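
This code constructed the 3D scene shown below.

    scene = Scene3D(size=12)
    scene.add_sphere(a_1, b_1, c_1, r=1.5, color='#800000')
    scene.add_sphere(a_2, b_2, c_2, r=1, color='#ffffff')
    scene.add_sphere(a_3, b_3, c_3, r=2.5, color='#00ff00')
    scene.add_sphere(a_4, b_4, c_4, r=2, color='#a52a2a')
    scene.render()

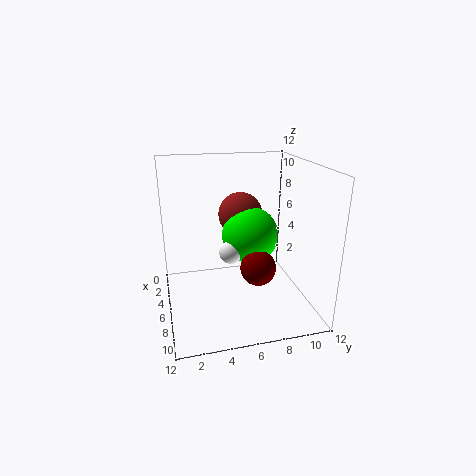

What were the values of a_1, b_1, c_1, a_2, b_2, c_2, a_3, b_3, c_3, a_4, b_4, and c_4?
a_1 = 7
b_1 = 7.5
c_1 = 3.5
a_2 = 5.5
b_2 = 5.5
c_2 = 4.5
a_3 = 4.5
b_3 = 7.5
c_3 = 5.5
a_4 = 3
b_4 = 7
c_4 = 7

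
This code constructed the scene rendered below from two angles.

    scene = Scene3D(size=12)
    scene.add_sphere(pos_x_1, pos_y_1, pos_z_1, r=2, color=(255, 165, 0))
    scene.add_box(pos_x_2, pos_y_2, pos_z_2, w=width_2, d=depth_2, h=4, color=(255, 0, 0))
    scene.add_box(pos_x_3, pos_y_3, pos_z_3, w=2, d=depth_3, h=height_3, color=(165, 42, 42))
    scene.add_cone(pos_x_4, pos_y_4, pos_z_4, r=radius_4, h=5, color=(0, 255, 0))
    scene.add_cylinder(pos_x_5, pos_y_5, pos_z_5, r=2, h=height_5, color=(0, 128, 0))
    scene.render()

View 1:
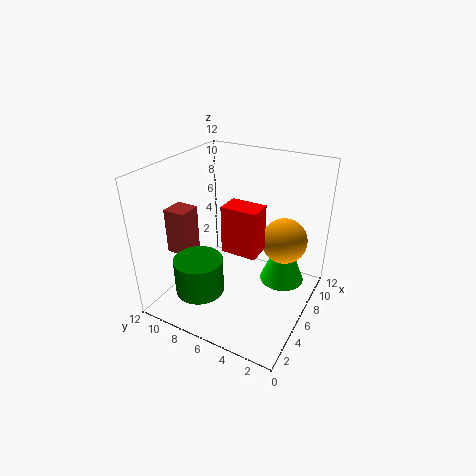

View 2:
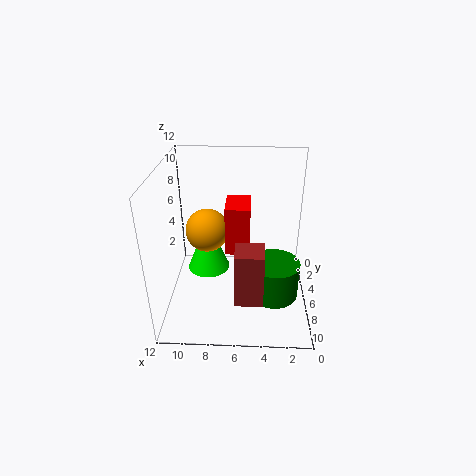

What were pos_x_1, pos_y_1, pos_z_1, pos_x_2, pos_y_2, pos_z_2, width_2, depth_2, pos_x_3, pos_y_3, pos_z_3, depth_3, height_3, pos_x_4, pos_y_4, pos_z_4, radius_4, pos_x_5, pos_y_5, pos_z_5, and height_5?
pos_x_1 = 9
pos_y_1 = 3
pos_z_1 = 5
pos_x_2 = 5
pos_y_2 = 4
pos_z_2 = 5
width_2 = 2
depth_2 = 3
pos_x_3 = 4
pos_y_3 = 10
pos_z_3 = 4
depth_3 = 2
height_3 = 4
pos_x_4 = 9
pos_y_4 = 3
pos_z_4 = 1
radius_4 = 2
pos_x_5 = 3
pos_y_5 = 8
pos_z_5 = 2
height_5 = 3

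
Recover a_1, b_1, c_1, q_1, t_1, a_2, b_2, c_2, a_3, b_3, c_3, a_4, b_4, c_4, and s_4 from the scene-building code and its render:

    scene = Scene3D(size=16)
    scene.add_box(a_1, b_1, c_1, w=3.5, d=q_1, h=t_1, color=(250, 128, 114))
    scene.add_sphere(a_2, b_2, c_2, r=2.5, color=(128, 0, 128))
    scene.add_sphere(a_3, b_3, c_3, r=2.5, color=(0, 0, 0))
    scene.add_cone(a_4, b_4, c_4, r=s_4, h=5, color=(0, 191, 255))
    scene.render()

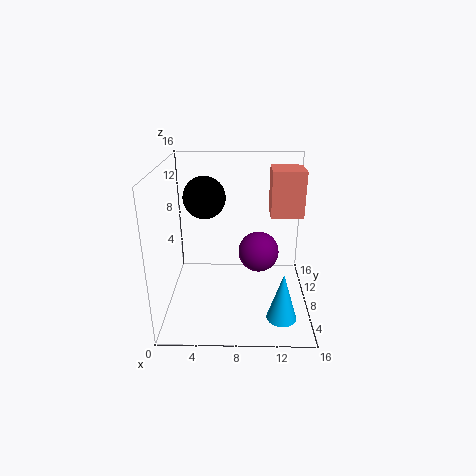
a_1 = 11.5
b_1 = 7.5
c_1 = 10.5
q_1 = 3.5
t_1 = 5
a_2 = 10.5
b_2 = 11.5
c_2 = 4.5
a_3 = 4
b_3 = 11.5
c_3 = 11.5
a_4 = 12.5
b_4 = 2
c_4 = 2
s_4 = 1.5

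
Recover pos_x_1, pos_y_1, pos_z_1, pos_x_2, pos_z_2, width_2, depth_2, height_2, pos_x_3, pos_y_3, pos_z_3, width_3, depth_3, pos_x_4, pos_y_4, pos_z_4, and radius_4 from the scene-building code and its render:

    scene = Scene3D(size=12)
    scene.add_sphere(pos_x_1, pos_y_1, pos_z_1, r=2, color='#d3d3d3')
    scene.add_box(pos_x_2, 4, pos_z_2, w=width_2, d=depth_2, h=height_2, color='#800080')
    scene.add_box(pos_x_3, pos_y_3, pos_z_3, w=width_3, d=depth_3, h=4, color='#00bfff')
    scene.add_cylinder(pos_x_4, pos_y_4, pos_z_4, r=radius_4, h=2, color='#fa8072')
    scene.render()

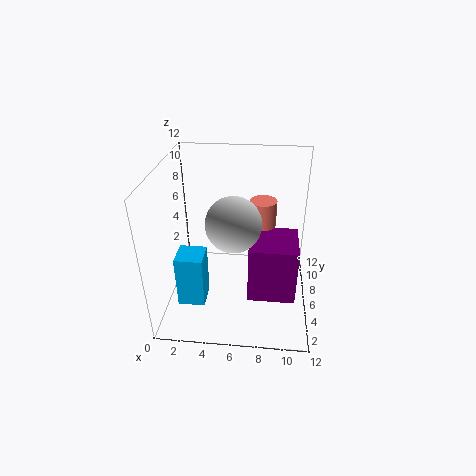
pos_x_1 = 6; pos_y_1 = 3; pos_z_1 = 9; pos_x_2 = 7; pos_z_2 = 1; width_2 = 4; depth_2 = 4; height_2 = 5; pos_x_3 = 2; pos_y_3 = 1; pos_z_3 = 3; width_3 = 2; depth_3 = 2; pos_x_4 = 8; pos_y_4 = 5; pos_z_4 = 8; radius_4 = 1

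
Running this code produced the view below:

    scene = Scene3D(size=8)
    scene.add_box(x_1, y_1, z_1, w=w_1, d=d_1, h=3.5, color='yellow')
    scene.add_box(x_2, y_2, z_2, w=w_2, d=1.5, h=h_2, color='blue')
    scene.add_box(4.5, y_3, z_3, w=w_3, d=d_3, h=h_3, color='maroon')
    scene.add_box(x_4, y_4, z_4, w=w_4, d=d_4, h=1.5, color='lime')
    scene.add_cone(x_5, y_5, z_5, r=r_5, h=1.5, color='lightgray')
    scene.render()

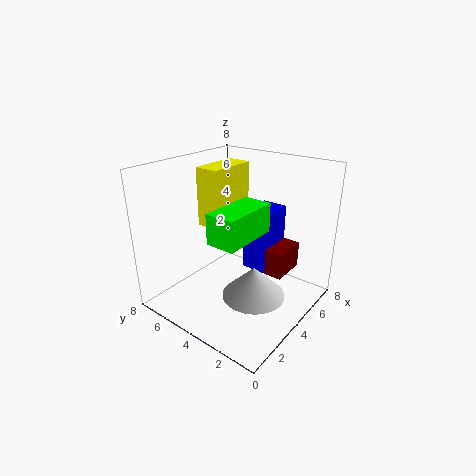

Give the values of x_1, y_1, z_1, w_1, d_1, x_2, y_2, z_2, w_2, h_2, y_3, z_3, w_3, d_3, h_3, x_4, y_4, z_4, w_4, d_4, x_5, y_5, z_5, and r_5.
x_1 = 4
y_1 = 5.5
z_1 = 4
w_1 = 3
d_1 = 1.5
x_2 = 4.5
y_2 = 2.5
z_2 = 2
w_2 = 2
h_2 = 3.5
y_3 = 1.5
z_3 = 2
w_3 = 2
d_3 = 1
h_3 = 1.5
x_4 = 1
y_4 = 2
z_4 = 5
w_4 = 3
d_4 = 1.5
x_5 = 2
y_5 = 1.5
z_5 = 2.5
r_5 = 1.5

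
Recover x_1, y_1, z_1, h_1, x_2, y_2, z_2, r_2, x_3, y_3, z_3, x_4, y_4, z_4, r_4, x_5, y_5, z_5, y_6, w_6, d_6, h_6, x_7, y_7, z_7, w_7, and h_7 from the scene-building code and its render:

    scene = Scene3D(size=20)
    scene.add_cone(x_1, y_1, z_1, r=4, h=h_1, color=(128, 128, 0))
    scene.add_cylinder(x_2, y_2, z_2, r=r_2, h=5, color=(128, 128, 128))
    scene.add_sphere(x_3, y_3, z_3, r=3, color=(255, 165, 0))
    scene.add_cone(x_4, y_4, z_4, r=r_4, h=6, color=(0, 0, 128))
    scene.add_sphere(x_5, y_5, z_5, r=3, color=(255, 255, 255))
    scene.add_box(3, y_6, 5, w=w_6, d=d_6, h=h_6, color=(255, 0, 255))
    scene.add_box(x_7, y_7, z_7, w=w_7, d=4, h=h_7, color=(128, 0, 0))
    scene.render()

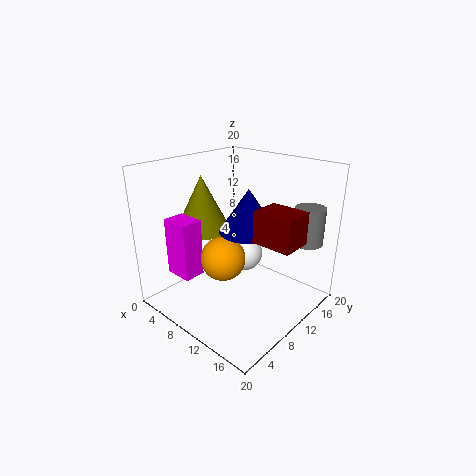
x_1 = 4
y_1 = 9
z_1 = 10
h_1 = 8
x_2 = 18
y_2 = 15
z_2 = 10
r_2 = 2
x_3 = 10
y_3 = 7
z_3 = 8
x_4 = 11
y_4 = 11
z_4 = 11
r_4 = 4
x_5 = 6
y_5 = 16
z_5 = 4
y_6 = 3
w_6 = 4
d_6 = 3
h_6 = 8
x_7 = 15
y_7 = 7
z_7 = 12
w_7 = 5
h_7 = 4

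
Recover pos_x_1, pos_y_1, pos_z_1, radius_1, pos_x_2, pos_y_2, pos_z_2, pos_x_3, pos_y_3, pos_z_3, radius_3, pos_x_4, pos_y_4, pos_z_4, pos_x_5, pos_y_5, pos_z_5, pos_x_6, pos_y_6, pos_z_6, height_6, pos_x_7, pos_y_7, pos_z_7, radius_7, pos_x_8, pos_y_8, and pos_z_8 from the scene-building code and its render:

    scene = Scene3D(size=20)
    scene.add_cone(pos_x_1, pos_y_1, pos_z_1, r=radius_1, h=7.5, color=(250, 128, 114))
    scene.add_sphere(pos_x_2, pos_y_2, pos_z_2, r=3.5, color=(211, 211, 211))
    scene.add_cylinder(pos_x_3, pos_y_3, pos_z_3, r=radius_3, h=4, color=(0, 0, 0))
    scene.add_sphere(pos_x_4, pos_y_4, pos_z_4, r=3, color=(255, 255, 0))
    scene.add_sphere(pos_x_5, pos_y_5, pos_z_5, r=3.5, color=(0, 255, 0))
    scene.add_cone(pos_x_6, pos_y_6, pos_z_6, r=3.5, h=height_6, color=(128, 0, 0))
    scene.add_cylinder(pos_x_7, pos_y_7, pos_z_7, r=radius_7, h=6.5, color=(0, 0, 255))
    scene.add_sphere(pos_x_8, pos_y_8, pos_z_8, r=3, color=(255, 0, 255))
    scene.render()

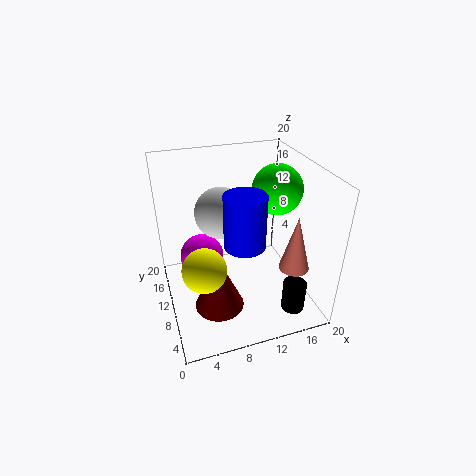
pos_x_1 = 16
pos_y_1 = 4.5
pos_z_1 = 7.5
radius_1 = 2
pos_x_2 = 8
pos_y_2 = 11.5
pos_z_2 = 13.5
pos_x_3 = 15
pos_y_3 = 2
pos_z_3 = 3
radius_3 = 1.5
pos_x_4 = 4.5
pos_y_4 = 7.5
pos_z_4 = 7.5
pos_x_5 = 16
pos_y_5 = 11
pos_z_5 = 16
pos_x_6 = 6.5
pos_y_6 = 8
pos_z_6 = 0.5
height_6 = 8
pos_x_7 = 9
pos_y_7 = 4.5
pos_z_7 = 12.5
radius_7 = 2.5
pos_x_8 = 5
pos_y_8 = 11
pos_z_8 = 7.5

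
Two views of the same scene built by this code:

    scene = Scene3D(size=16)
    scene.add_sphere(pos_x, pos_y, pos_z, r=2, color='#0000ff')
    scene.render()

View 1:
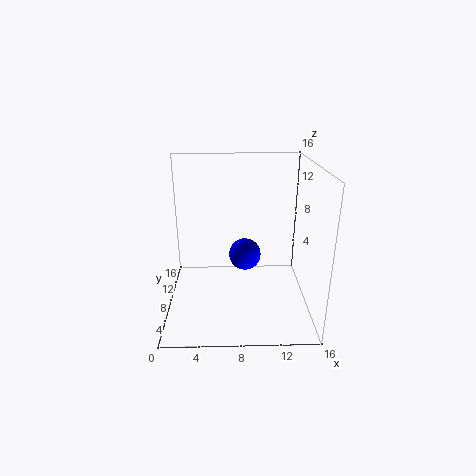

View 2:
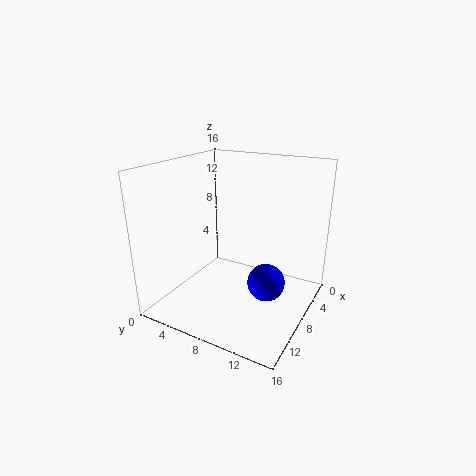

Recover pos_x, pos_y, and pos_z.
pos_x = 9, pos_y = 12, pos_z = 4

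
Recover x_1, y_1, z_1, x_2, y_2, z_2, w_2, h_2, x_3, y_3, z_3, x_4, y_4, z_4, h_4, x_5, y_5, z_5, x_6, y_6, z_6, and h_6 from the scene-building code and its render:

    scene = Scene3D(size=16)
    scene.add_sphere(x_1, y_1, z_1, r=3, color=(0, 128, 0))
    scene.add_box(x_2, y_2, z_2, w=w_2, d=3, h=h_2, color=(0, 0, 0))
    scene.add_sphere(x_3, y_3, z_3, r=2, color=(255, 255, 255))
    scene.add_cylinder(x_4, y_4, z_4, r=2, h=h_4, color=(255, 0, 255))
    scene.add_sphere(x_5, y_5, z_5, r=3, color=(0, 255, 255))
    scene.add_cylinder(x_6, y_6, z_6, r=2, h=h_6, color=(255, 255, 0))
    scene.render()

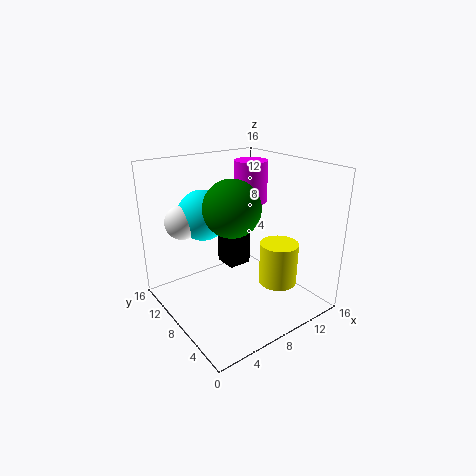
x_1 = 6.5; y_1 = 7; z_1 = 12; x_2 = 9.5; y_2 = 11.5; z_2 = 2; w_2 = 3; h_2 = 6.5; x_3 = 4; y_3 = 13.5; z_3 = 9; x_4 = 12.5; y_4 = 11.5; z_4 = 10.5; h_4 = 5; x_5 = 6.5; y_5 = 13; z_5 = 9.5; x_6 = 10; y_6 = 3.5; z_6 = 4; h_6 = 4.5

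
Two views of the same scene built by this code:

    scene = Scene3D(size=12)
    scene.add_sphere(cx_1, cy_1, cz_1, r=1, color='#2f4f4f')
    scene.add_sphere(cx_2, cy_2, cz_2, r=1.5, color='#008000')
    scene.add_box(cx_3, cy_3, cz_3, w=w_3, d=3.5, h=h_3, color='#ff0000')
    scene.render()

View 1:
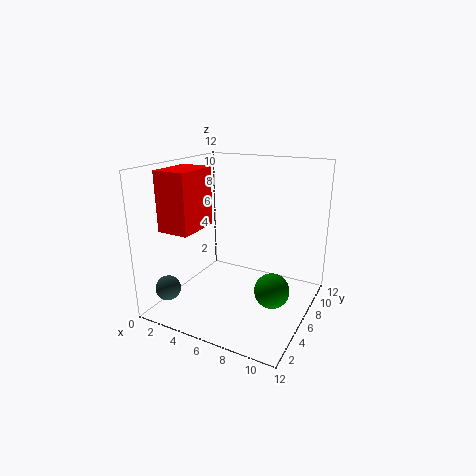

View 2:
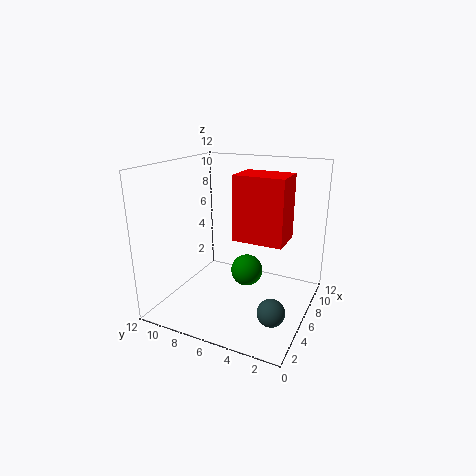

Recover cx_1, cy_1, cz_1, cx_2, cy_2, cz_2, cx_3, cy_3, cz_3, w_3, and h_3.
cx_1 = 2, cy_1 = 1.5, cz_1 = 2.5, cx_2 = 9, cy_2 = 6.5, cz_2 = 1.5, cx_3 = 2, cy_3 = 1, cz_3 = 7.5, w_3 = 2.5, h_3 = 4.5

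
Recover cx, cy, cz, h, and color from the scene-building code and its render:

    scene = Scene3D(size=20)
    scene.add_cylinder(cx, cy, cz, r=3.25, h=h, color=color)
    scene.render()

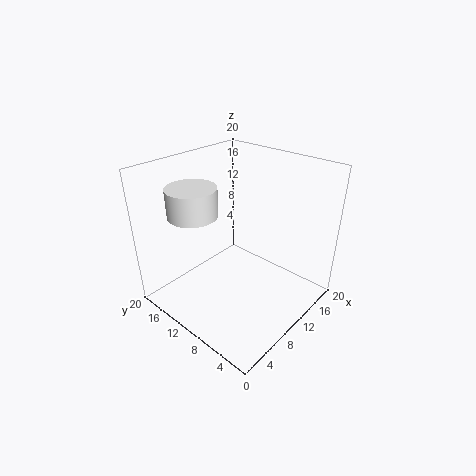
cx = 5; cy = 13.25; cz = 14.25; h = 3.75; color = 'white'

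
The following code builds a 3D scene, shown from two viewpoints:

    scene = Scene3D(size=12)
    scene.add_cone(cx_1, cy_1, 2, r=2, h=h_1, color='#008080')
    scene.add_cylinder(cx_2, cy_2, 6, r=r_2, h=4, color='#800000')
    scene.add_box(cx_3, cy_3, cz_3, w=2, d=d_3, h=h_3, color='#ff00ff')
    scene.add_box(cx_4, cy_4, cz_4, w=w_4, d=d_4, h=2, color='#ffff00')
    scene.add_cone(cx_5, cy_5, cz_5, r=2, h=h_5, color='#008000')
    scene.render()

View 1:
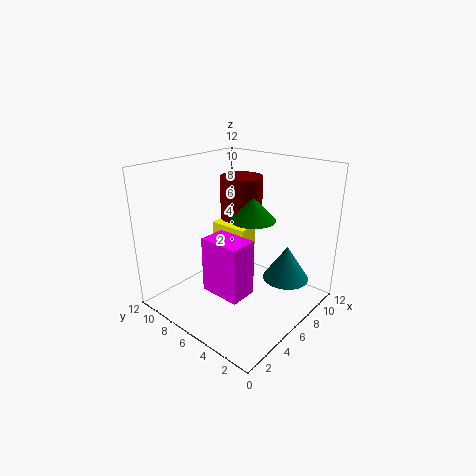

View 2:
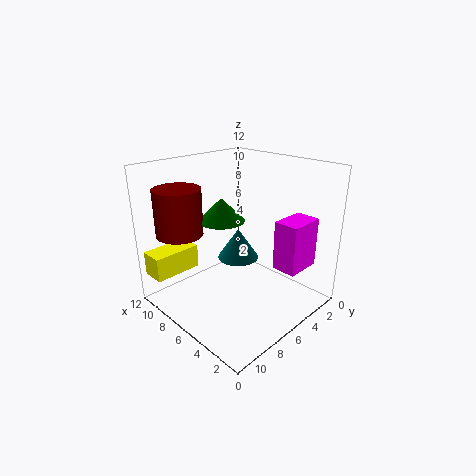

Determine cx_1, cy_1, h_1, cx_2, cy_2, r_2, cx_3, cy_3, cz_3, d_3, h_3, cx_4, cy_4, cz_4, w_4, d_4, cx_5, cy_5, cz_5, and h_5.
cx_1 = 9, cy_1 = 3, h_1 = 3, cx_2 = 10, cy_2 = 9, r_2 = 2, cx_3 = 1, cy_3 = 2, cz_3 = 4, d_3 = 3, h_3 = 4, cx_4 = 9, cy_4 = 8, cz_4 = 3, w_4 = 2, d_4 = 4, cx_5 = 8, cy_5 = 6, cz_5 = 7, h_5 = 2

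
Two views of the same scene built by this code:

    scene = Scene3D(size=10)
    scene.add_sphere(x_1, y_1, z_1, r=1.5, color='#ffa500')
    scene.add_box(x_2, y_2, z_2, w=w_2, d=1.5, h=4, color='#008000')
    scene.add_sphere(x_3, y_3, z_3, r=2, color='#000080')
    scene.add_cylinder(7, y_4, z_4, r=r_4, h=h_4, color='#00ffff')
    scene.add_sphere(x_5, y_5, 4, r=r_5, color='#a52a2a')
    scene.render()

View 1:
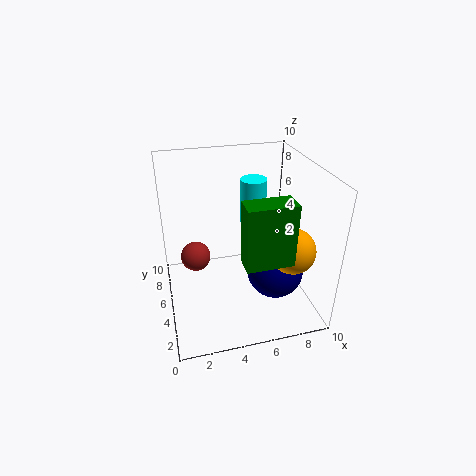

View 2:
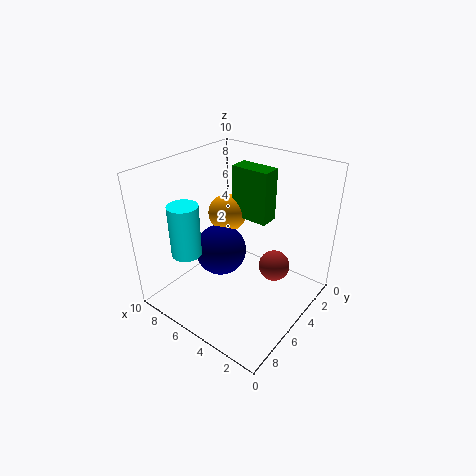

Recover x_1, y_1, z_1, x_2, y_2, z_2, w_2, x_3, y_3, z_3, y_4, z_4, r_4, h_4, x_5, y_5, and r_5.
x_1 = 8; y_1 = 2.5; z_1 = 5; x_2 = 4.5; y_2 = 1; z_2 = 5; w_2 = 3; x_3 = 7.5; y_3 = 4; z_3 = 2.5; y_4 = 8; z_4 = 4.5; r_4 = 1; h_4 = 3.5; x_5 = 2; y_5 = 5; r_5 = 1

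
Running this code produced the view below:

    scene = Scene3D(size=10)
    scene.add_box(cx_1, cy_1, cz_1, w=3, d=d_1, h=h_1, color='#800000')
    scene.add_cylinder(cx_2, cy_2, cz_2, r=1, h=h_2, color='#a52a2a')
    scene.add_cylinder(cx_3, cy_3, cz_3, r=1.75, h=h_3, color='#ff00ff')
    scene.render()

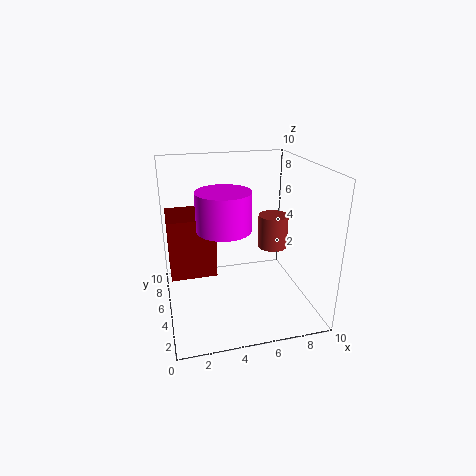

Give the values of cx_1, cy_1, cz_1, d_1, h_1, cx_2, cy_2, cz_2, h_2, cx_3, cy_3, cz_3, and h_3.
cx_1 = 0.25
cy_1 = 3.75
cz_1 = 3
d_1 = 3
h_1 = 4
cx_2 = 7.25
cy_2 = 4.25
cz_2 = 4.5
h_2 = 2.25
cx_3 = 3.75
cy_3 = 3.75
cz_3 = 6.25
h_3 = 2.5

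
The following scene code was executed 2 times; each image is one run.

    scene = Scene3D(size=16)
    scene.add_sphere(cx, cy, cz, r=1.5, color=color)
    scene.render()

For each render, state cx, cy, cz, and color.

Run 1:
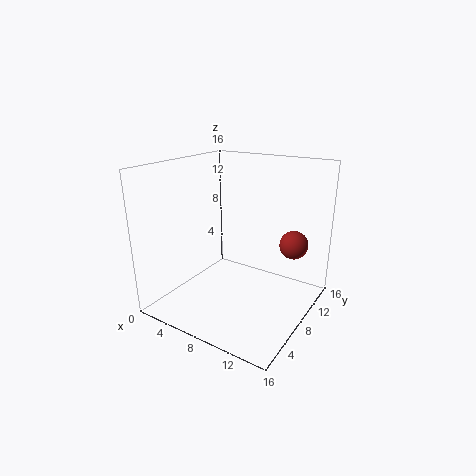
cx = 14
cy = 9.5
cz = 8
color = 'brown'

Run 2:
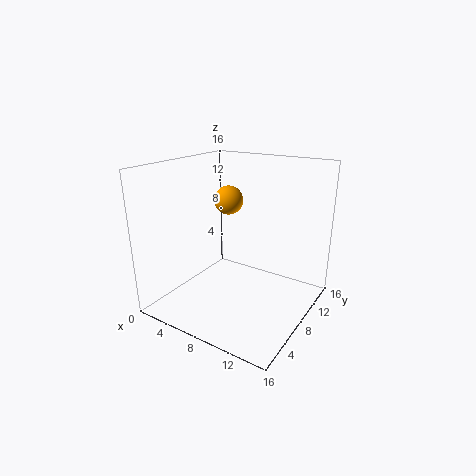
cx = 7.5
cy = 7
cz = 12.5
color = 'orange'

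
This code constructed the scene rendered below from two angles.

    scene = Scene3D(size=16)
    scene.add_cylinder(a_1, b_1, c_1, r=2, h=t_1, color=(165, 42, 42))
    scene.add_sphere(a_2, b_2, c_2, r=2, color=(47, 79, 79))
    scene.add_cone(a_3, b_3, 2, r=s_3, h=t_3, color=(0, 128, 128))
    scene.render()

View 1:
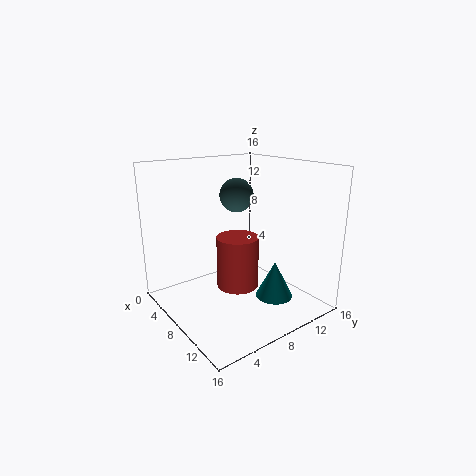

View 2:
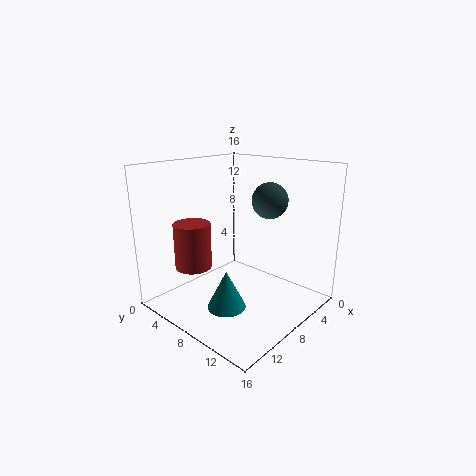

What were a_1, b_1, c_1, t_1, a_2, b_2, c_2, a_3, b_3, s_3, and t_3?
a_1 = 12
b_1 = 5
c_1 = 5
t_1 = 5
a_2 = 5
b_2 = 10
c_2 = 12
a_3 = 12
b_3 = 10
s_3 = 2
t_3 = 4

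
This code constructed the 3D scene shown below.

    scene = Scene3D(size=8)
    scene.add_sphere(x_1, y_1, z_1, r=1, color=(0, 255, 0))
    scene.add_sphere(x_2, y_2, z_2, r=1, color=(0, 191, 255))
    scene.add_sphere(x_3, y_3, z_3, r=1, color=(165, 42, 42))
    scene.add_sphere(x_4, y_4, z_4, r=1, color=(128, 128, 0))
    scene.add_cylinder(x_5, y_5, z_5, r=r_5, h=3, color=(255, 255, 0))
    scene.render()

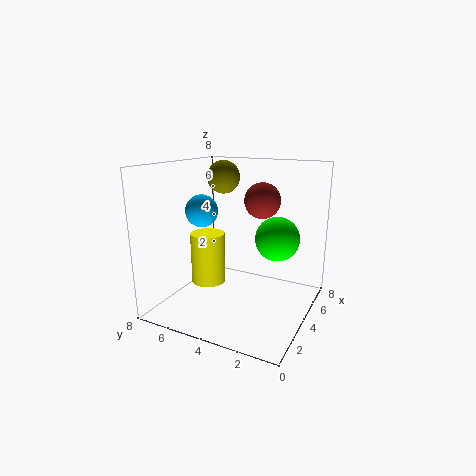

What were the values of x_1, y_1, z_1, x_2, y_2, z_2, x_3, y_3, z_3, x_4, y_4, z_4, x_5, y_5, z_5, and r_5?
x_1 = 2
y_1 = 1
z_1 = 5
x_2 = 5
y_2 = 7
z_2 = 5
x_3 = 5
y_3 = 3
z_3 = 6
x_4 = 6
y_4 = 6
z_4 = 7
x_5 = 4
y_5 = 6
z_5 = 1
r_5 = 1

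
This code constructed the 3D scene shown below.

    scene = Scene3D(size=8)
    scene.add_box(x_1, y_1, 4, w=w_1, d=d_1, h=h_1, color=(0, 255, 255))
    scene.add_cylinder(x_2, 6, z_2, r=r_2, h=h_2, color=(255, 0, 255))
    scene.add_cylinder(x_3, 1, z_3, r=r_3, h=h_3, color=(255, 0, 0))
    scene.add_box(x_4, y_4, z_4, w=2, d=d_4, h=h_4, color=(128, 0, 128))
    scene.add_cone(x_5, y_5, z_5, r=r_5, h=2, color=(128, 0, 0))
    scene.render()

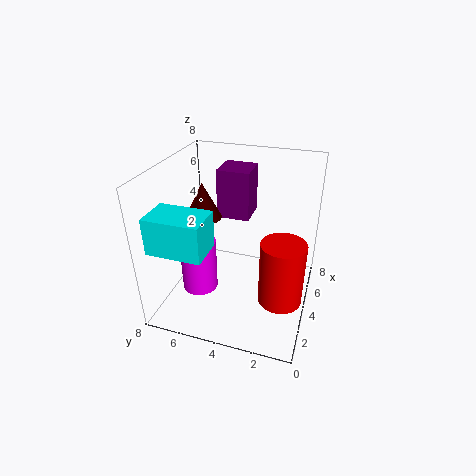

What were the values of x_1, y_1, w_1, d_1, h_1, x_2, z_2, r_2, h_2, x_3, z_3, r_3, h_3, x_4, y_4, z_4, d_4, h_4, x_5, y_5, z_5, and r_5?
x_1 = 1
y_1 = 5
w_1 = 2
d_1 = 3
h_1 = 2
x_2 = 3
z_2 = 1
r_2 = 1
h_2 = 3
x_3 = 1
z_3 = 3
r_3 = 1
h_3 = 3
x_4 = 6
y_4 = 4
z_4 = 4
d_4 = 2
h_4 = 3
x_5 = 4
y_5 = 6
z_5 = 5
r_5 = 1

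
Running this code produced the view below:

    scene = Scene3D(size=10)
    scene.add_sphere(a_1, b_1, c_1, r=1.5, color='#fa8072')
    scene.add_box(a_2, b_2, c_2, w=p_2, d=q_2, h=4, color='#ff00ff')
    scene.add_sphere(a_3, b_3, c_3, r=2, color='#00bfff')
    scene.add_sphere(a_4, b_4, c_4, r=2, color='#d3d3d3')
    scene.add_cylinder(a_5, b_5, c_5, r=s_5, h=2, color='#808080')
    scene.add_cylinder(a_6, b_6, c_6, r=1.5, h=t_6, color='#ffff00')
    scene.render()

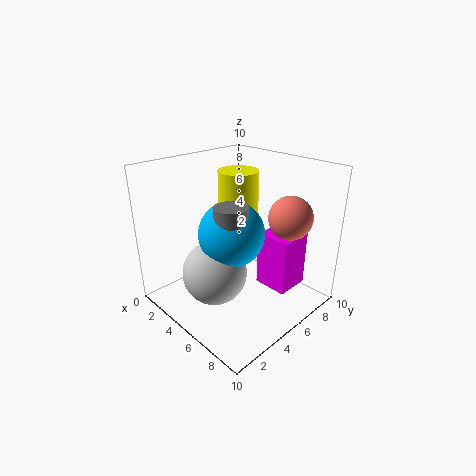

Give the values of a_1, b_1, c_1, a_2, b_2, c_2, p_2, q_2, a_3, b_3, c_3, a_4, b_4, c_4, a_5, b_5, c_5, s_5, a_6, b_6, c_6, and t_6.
a_1 = 7.5, b_1 = 7.5, c_1 = 6.5, a_2 = 5.5, b_2 = 6.5, c_2 = 1, p_2 = 2.5, q_2 = 2.5, a_3 = 6.5, b_3 = 3, c_3 = 6.5, a_4 = 6, b_4 = 2, c_4 = 4, a_5 = 7, b_5 = 2.5, c_5 = 6.5, s_5 = 1, a_6 = 3, b_6 = 7, c_6 = 5, t_6 = 4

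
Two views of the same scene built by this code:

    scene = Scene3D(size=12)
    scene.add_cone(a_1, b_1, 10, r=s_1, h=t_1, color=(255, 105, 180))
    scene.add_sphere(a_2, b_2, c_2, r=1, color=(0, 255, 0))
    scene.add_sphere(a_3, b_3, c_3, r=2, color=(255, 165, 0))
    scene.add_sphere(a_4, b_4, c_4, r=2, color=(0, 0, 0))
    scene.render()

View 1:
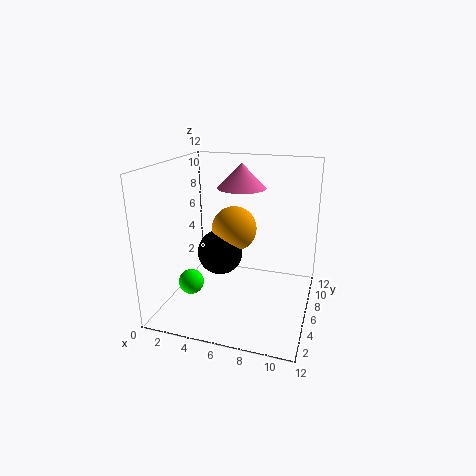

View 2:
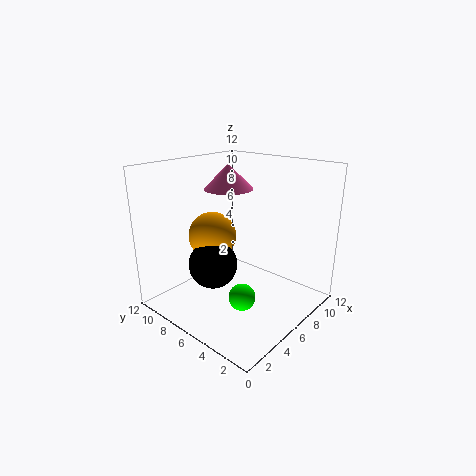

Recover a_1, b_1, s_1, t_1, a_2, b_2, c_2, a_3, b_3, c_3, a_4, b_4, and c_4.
a_1 = 6; b_1 = 7; s_1 = 2; t_1 = 2; a_2 = 3; b_2 = 3; c_2 = 3; a_3 = 5; b_3 = 8; c_3 = 6; a_4 = 4; b_4 = 7; c_4 = 4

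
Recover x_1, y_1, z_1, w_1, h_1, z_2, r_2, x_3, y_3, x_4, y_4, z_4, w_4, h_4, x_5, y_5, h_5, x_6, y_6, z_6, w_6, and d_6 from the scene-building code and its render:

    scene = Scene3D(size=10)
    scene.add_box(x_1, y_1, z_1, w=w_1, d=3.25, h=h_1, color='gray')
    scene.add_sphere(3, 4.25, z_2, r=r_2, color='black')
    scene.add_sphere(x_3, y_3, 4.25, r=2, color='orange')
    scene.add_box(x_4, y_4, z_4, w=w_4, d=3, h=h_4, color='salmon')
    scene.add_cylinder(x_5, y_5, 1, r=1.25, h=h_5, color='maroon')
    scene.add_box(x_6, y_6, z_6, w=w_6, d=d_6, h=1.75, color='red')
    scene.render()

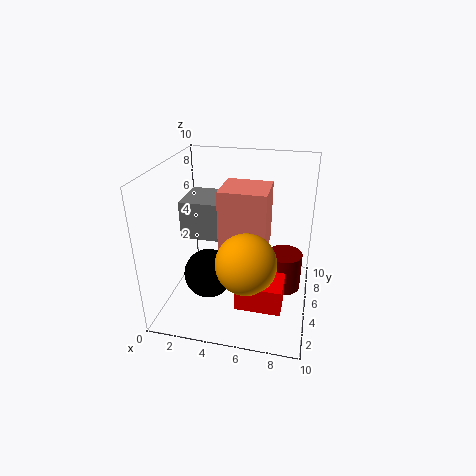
x_1 = 0.75
y_1 = 5
z_1 = 4.5
w_1 = 2.75
h_1 = 2.75
z_2 = 2.25
r_2 = 1.75
x_3 = 6
y_3 = 3
x_4 = 3.75
y_4 = 4.25
z_4 = 4.25
w_4 = 3.25
h_4 = 4.25
x_5 = 8.25
y_5 = 5.75
h_5 = 2.75
x_6 = 5.5
y_6 = 1.75
z_6 = 1.5
w_6 = 3
d_6 = 2.25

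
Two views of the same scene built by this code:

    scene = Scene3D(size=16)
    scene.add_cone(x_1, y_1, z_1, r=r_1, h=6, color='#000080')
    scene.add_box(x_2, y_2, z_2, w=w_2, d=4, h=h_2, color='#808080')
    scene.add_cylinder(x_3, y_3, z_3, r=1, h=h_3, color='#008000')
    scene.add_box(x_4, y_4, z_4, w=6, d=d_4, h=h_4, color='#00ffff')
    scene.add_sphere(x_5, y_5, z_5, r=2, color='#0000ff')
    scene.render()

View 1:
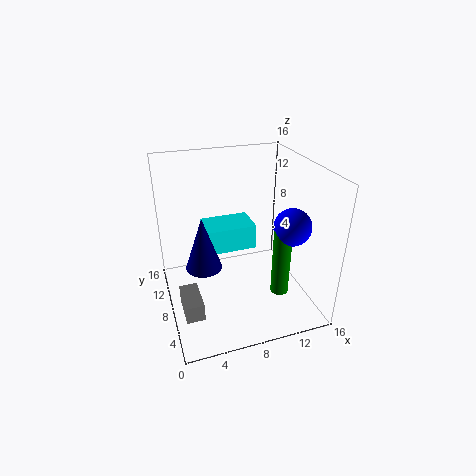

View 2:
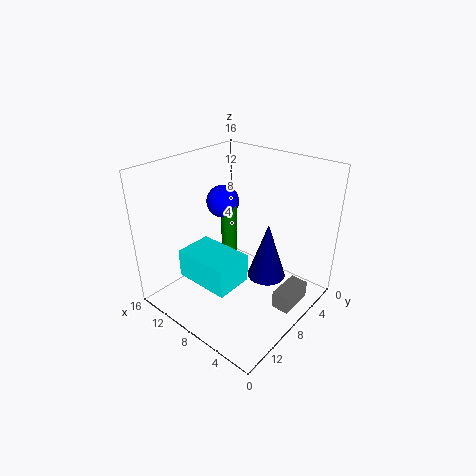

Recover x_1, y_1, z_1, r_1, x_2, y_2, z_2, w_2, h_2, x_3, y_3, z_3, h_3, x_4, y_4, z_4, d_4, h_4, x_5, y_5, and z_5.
x_1 = 4
y_1 = 8
z_1 = 5
r_1 = 2
x_2 = 1
y_2 = 4
z_2 = 1
w_2 = 2
h_2 = 2
x_3 = 12
y_3 = 5
z_3 = 2
h_3 = 8
x_4 = 5
y_4 = 10
z_4 = 5
d_4 = 4
h_4 = 3
x_5 = 13
y_5 = 5
z_5 = 10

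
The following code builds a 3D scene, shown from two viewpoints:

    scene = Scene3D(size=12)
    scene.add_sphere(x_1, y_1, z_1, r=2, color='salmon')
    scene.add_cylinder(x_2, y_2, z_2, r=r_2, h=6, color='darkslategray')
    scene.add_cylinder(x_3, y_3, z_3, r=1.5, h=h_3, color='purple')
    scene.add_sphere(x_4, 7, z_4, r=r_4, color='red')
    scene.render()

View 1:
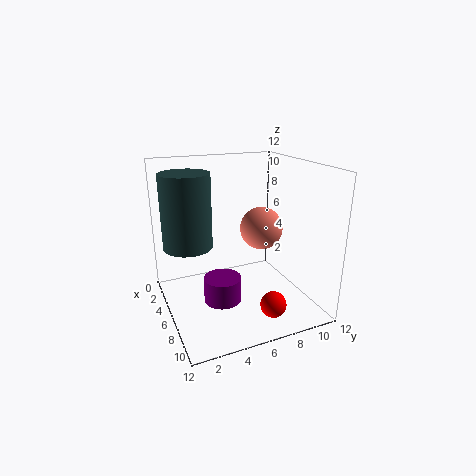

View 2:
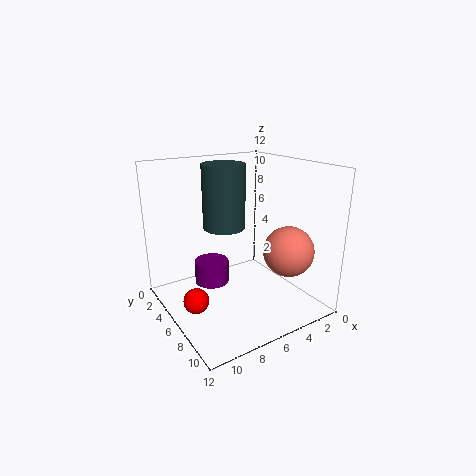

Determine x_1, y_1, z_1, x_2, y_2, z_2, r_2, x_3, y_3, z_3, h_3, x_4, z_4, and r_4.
x_1 = 3.5; y_1 = 9.5; z_1 = 5.5; x_2 = 5; y_2 = 2; z_2 = 5.5; r_2 = 2; x_3 = 7.5; y_3 = 4; z_3 = 1.5; h_3 = 2; x_4 = 10.5; z_4 = 2; r_4 = 1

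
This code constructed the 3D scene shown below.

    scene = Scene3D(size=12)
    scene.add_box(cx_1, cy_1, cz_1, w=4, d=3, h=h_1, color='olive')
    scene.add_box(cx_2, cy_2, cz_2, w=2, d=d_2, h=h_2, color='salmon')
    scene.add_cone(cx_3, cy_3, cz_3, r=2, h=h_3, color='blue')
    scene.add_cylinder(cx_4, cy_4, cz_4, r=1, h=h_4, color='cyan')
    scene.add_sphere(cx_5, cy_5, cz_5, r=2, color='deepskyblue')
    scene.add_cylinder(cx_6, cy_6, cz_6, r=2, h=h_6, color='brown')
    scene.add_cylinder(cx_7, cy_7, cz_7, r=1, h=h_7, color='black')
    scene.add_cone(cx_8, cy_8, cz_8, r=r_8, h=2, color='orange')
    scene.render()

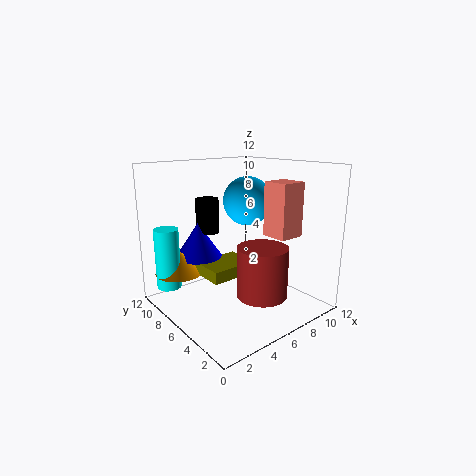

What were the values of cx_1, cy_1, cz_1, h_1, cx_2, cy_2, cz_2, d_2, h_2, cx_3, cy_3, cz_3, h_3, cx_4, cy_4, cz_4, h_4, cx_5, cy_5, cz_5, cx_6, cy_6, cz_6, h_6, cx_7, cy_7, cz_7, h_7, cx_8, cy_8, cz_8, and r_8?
cx_1 = 3
cy_1 = 5
cz_1 = 3
h_1 = 1
cx_2 = 6
cy_2 = 1
cz_2 = 7
d_2 = 2
h_2 = 4
cx_3 = 4
cy_3 = 9
cz_3 = 4
h_3 = 3
cx_4 = 1
cy_4 = 9
cz_4 = 2
h_4 = 5
cx_5 = 7
cy_5 = 6
cz_5 = 9
cx_6 = 6
cy_6 = 3
cz_6 = 2
h_6 = 4
cx_7 = 5
cy_7 = 9
cz_7 = 6
h_7 = 3
cx_8 = 2
cy_8 = 9
cz_8 = 3
r_8 = 2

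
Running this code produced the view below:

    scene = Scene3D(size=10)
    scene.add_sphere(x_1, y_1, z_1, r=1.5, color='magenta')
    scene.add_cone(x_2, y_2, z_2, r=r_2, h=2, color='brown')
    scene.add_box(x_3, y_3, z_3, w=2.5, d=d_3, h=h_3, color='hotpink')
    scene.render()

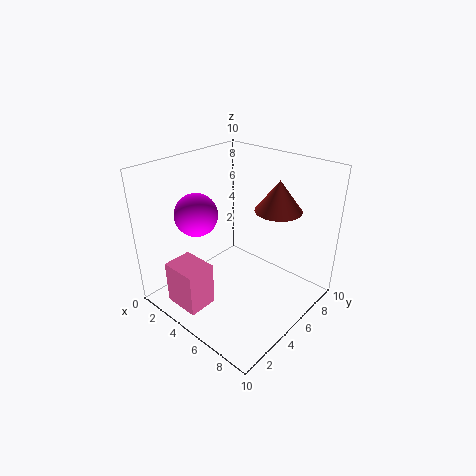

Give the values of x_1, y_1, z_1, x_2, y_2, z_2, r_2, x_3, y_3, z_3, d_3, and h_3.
x_1 = 2.5, y_1 = 3.5, z_1 = 6.5, x_2 = 7.5, y_2 = 6, z_2 = 7.5, r_2 = 1.5, x_3 = 2.5, y_3 = 0.5, z_3 = 1, d_3 = 2, h_3 = 3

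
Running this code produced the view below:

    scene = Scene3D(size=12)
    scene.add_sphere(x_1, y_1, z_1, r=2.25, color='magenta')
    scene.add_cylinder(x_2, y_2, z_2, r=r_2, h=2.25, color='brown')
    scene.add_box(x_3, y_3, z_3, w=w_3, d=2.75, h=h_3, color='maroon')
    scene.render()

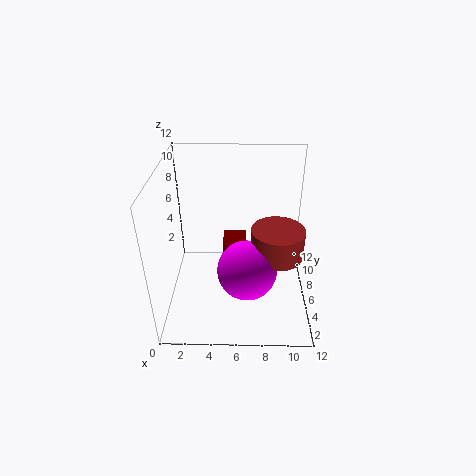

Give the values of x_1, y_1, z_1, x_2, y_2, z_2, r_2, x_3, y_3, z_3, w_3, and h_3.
x_1 = 6.75
y_1 = 2.75
z_1 = 5.25
x_2 = 9
y_2 = 3.75
z_2 = 6
r_2 = 2
x_3 = 4.5
y_3 = 8.5
z_3 = 1.75
w_3 = 2.25
h_3 = 1.75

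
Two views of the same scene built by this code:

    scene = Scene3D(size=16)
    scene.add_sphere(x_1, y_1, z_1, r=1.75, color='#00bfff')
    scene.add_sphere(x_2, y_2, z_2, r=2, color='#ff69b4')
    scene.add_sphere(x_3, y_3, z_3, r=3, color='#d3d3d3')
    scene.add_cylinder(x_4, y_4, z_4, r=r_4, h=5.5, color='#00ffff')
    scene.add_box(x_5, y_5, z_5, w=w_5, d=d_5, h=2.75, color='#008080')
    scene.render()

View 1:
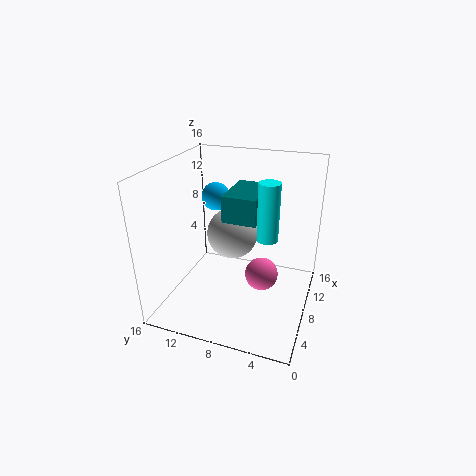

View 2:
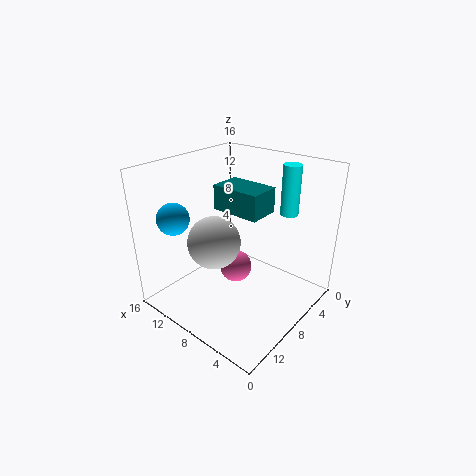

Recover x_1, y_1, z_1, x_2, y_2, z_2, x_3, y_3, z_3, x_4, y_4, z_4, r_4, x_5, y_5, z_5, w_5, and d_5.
x_1 = 13; y_1 = 12.75; z_1 = 10.5; x_2 = 10.25; y_2 = 5.75; z_2 = 2.25; x_3 = 10.25; y_3 = 9.5; z_3 = 7.25; x_4 = 4.25; y_4 = 3.75; z_4 = 10.5; r_4 = 1; x_5 = 5.25; y_5 = 5.25; z_5 = 11; w_5 = 5.5; d_5 = 3.5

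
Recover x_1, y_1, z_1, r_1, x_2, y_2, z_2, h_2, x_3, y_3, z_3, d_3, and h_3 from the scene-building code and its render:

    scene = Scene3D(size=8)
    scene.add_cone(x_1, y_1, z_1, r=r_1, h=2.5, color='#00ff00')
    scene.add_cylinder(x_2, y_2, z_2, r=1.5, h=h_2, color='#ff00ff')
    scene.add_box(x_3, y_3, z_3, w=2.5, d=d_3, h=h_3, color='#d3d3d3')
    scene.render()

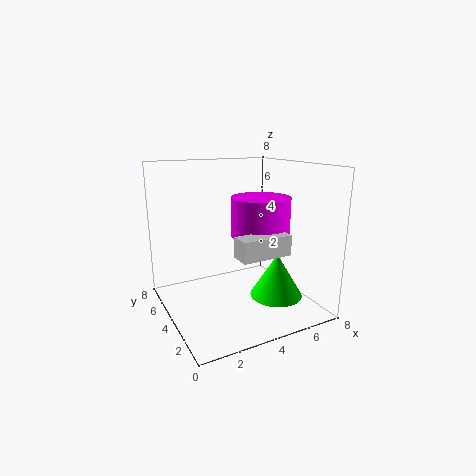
x_1 = 6
y_1 = 3
z_1 = 0.5
r_1 = 1.5
x_2 = 4.5
y_2 = 2.5
z_2 = 4.5
h_2 = 2
x_3 = 2.5
y_3 = 0.5
z_3 = 4
d_3 = 1
h_3 = 1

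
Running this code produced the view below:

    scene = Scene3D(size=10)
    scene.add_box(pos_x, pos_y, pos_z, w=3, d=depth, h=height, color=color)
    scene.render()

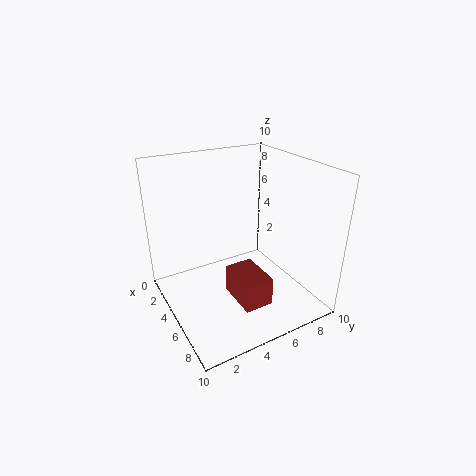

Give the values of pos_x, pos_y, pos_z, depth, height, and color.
pos_x = 5
pos_y = 4
pos_z = 1
depth = 2
height = 2
color = 'brown'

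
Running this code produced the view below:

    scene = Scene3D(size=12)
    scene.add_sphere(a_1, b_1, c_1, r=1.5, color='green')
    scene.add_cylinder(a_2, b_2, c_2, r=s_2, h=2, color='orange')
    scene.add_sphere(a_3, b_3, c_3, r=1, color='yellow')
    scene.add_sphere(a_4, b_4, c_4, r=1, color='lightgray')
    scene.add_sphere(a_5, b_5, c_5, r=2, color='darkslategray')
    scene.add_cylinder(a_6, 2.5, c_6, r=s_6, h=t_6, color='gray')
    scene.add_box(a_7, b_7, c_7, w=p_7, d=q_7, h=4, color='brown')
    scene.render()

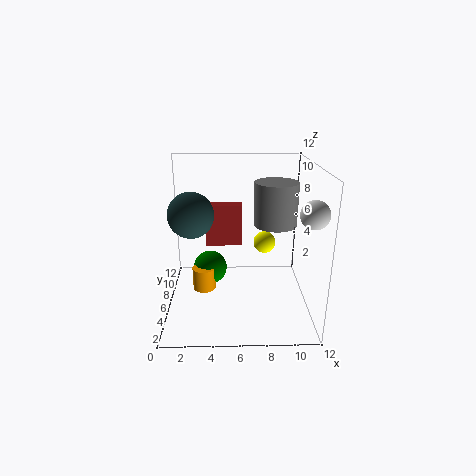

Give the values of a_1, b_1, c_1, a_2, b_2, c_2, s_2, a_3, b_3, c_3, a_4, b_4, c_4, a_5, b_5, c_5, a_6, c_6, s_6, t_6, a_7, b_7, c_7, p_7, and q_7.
a_1 = 3.5; b_1 = 7.5; c_1 = 2.5; a_2 = 3; b_2 = 6.5; c_2 = 1; s_2 = 1; a_3 = 8.5; b_3 = 8.5; c_3 = 4.5; a_4 = 11; b_4 = 1.5; c_4 = 9.5; a_5 = 2; b_5 = 7.5; c_5 = 7.5; a_6 = 8.5; c_6 = 8.5; s_6 = 1.5; t_6 = 3; a_7 = 3; b_7 = 10; c_7 = 3.5; p_7 = 3.5; q_7 = 1.5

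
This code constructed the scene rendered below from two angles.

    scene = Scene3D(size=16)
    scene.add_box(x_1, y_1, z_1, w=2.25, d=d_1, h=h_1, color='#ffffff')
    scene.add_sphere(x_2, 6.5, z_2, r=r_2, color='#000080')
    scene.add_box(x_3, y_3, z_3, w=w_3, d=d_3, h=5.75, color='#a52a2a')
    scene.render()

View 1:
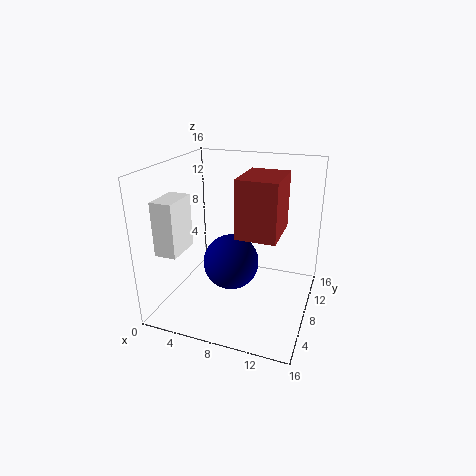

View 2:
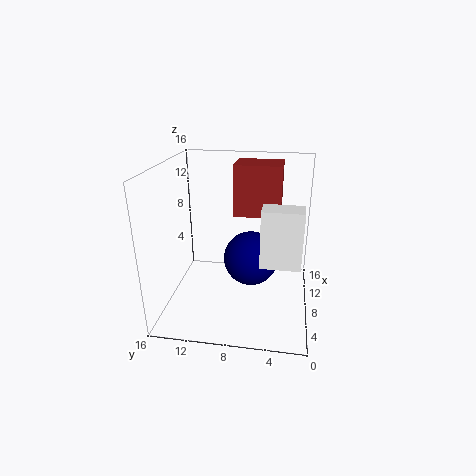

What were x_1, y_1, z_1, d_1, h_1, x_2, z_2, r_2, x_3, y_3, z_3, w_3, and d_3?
x_1 = 1.75
y_1 = 1.25
z_1 = 8
d_1 = 3.75
h_1 = 5.5
x_2 = 7.75
z_2 = 5.75
r_2 = 3
x_3 = 9.25
y_3 = 3.5
z_3 = 10
w_3 = 4
d_3 = 5.25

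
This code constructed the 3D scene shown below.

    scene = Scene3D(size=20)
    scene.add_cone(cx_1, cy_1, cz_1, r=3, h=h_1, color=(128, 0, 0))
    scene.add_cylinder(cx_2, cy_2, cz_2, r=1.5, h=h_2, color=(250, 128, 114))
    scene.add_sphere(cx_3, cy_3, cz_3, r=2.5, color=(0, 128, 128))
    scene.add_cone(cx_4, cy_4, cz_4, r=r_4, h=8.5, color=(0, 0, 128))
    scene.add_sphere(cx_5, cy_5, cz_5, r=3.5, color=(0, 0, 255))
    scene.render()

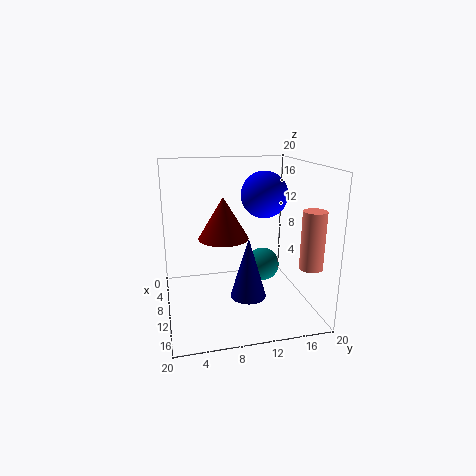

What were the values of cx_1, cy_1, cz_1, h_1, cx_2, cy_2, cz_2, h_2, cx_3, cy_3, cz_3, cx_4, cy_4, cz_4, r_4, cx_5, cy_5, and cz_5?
cx_1 = 15, cy_1 = 7, cz_1 = 12, h_1 = 5, cx_2 = 16.5, cy_2 = 18, cz_2 = 7.5, h_2 = 7.5, cx_3 = 7.5, cy_3 = 14.5, cz_3 = 4.5, cx_4 = 12, cy_4 = 11, cz_4 = 2, r_4 = 2.5, cx_5 = 6, cy_5 = 15, cz_5 = 15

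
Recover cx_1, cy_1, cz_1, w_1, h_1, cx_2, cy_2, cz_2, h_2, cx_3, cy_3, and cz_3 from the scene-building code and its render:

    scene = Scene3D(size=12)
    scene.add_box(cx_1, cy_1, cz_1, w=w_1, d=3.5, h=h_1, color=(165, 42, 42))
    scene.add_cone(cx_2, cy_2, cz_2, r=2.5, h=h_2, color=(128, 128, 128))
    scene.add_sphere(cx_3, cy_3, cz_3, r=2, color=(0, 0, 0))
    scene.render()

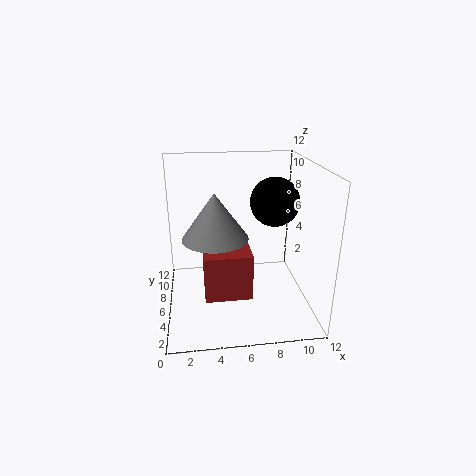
cx_1 = 3
cy_1 = 1.5
cz_1 = 3
w_1 = 3.5
h_1 = 3.5
cx_2 = 4
cy_2 = 4
cz_2 = 7
h_2 = 3.5
cx_3 = 9
cy_3 = 6
cz_3 = 9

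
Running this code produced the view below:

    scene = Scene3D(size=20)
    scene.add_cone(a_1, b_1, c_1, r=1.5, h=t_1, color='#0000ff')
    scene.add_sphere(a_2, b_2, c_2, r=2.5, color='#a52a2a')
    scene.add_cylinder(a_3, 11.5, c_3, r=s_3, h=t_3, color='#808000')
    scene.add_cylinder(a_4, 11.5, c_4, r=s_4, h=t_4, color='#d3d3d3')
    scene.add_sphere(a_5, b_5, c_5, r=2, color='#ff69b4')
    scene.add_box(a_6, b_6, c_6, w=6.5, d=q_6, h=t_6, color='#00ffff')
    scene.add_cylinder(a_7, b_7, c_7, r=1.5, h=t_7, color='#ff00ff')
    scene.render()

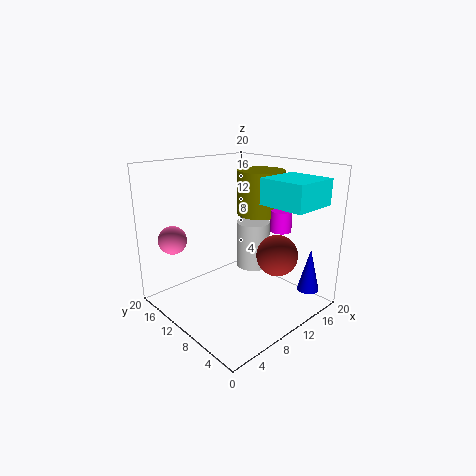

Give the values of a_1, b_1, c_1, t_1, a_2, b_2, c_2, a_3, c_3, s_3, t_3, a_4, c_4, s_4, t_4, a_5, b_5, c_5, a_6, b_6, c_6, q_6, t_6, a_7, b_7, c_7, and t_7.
a_1 = 16, b_1 = 2, c_1 = 3, t_1 = 6, a_2 = 9.5, b_2 = 2.5, c_2 = 10, a_3 = 16, c_3 = 12, s_3 = 3.5, t_3 = 6.5, a_4 = 14.5, c_4 = 4, s_4 = 2.5, t_4 = 7, a_5 = 3.5, b_5 = 16.5, c_5 = 9.5, a_6 = 11.5, b_6 = 1, c_6 = 15, q_6 = 6.5, t_6 = 3.5, a_7 = 15.5, b_7 = 7, c_7 = 10.5, t_7 = 3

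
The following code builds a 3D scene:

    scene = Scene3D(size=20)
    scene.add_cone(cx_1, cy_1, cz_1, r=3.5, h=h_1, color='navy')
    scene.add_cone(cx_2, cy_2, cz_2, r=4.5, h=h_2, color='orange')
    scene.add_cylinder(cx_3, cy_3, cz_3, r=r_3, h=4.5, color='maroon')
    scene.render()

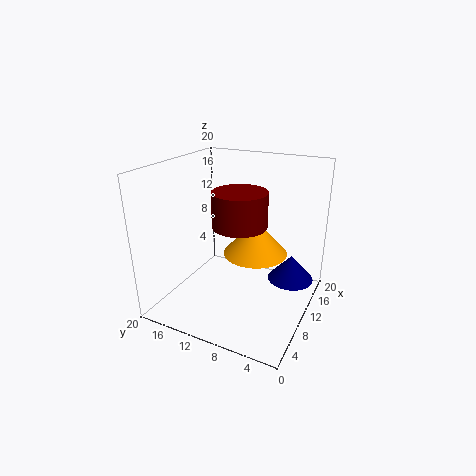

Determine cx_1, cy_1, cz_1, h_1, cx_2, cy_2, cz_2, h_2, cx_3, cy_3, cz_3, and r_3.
cx_1 = 16.5; cy_1 = 4; cz_1 = 1.5; h_1 = 4; cx_2 = 11.5; cy_2 = 8; cz_2 = 7.5; h_2 = 5; cx_3 = 7.5; cy_3 = 8.5; cz_3 = 13; r_3 = 3.5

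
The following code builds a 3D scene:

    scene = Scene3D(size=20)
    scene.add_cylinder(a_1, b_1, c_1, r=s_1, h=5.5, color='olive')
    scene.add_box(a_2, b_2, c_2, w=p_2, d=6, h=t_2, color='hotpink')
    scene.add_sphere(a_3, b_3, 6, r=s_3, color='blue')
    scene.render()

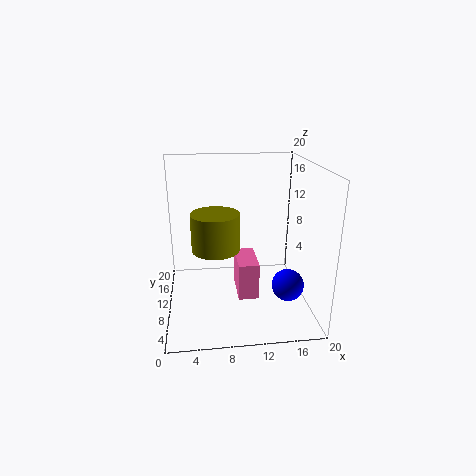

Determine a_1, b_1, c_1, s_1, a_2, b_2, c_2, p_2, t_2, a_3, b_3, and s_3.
a_1 = 7; b_1 = 12; c_1 = 7.5; s_1 = 3.5; a_2 = 10; b_2 = 9; c_2 = 0.5; p_2 = 3; t_2 = 5.5; a_3 = 15.5; b_3 = 3.5; s_3 = 2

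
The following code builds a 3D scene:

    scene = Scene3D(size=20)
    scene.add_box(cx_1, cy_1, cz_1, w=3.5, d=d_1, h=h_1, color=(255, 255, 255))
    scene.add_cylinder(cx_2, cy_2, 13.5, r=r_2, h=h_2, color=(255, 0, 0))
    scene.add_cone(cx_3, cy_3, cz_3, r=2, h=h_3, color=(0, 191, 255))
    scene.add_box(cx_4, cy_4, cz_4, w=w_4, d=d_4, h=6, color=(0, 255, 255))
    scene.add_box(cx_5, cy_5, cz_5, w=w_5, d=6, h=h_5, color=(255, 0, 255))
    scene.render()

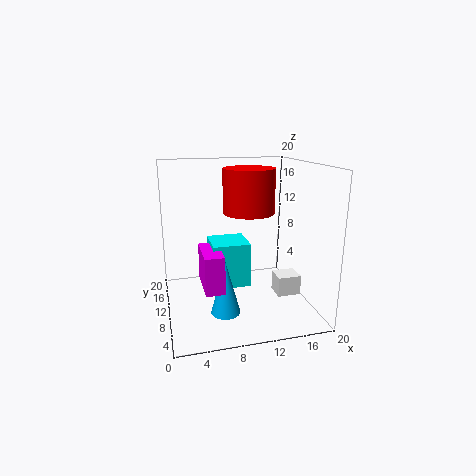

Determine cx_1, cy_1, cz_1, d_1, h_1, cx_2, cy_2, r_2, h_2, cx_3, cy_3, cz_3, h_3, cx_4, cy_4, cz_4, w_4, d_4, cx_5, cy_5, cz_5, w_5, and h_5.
cx_1 = 16, cy_1 = 9, cz_1 = 0.5, d_1 = 3, h_1 = 3, cx_2 = 11.5, cy_2 = 10, r_2 = 3.5, h_2 = 6, cx_3 = 7.5, cy_3 = 7, cz_3 = 0.5, h_3 = 7.5, cx_4 = 6, cy_4 = 7, cz_4 = 4, w_4 = 5, d_4 = 5, cx_5 = 4.5, cy_5 = 4.5, cz_5 = 4.5, w_5 = 2.5, h_5 = 5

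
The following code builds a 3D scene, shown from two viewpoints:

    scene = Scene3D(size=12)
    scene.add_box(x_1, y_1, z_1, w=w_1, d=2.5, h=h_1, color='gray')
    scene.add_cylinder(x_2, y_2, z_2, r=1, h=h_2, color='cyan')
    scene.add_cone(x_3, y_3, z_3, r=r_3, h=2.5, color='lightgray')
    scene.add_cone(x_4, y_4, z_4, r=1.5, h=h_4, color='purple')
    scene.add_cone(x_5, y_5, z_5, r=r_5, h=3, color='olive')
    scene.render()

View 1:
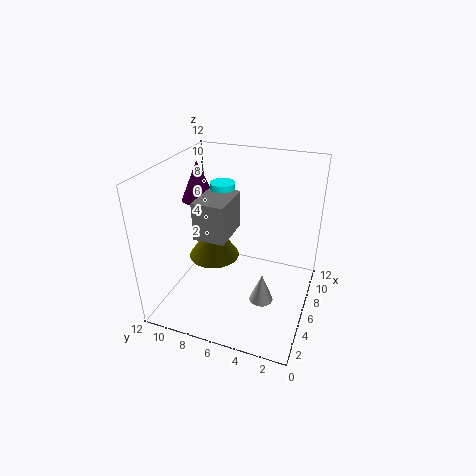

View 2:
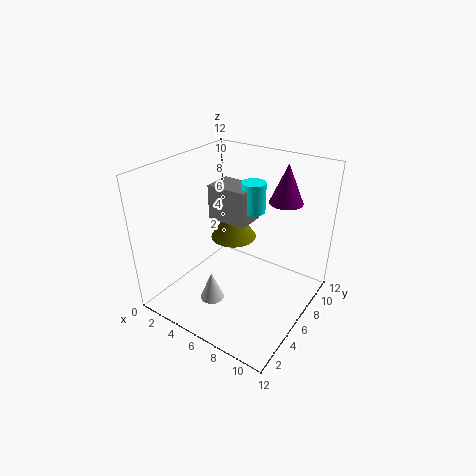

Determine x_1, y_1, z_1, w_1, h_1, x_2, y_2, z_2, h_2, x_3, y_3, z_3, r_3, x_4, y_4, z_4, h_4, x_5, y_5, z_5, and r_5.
x_1 = 3; y_1 = 6; z_1 = 7; w_1 = 3.5; h_1 = 3; x_2 = 6.5; y_2 = 7.5; z_2 = 8; h_2 = 2.5; x_3 = 5; y_3 = 3.5; z_3 = 1; r_3 = 1; x_4 = 8; y_4 = 10.5; z_4 = 8; h_4 = 3.5; x_5 = 4.5; y_5 = 7.5; z_5 = 5; r_5 = 2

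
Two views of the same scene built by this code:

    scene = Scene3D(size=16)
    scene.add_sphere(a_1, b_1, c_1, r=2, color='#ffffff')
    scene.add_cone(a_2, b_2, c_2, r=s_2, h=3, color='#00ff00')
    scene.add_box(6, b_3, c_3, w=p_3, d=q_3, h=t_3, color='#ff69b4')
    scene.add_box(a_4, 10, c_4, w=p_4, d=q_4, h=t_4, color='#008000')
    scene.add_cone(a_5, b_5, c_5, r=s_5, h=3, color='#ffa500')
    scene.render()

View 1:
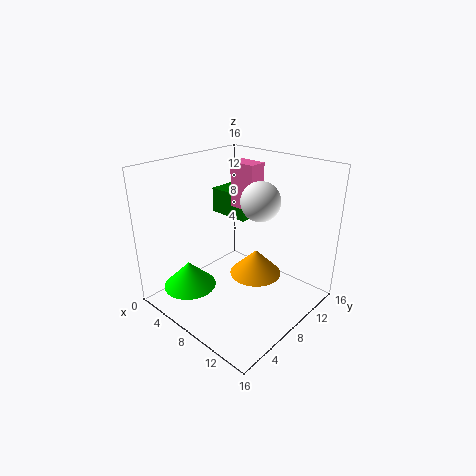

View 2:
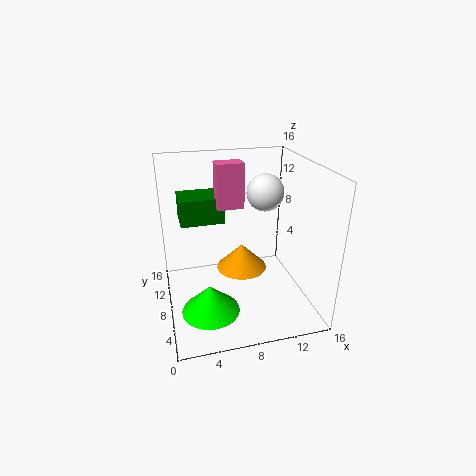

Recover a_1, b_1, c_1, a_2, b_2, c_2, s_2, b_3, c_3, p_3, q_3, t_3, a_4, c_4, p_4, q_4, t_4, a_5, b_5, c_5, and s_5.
a_1 = 11, b_1 = 8, c_1 = 13, a_2 = 4, b_2 = 4, c_2 = 2, s_2 = 3, b_3 = 9, c_3 = 11, p_3 = 3, q_3 = 2, t_3 = 5, a_4 = 2, c_4 = 9, p_4 = 5, q_4 = 4, t_4 = 3, a_5 = 9, b_5 = 10, c_5 = 3, s_5 = 3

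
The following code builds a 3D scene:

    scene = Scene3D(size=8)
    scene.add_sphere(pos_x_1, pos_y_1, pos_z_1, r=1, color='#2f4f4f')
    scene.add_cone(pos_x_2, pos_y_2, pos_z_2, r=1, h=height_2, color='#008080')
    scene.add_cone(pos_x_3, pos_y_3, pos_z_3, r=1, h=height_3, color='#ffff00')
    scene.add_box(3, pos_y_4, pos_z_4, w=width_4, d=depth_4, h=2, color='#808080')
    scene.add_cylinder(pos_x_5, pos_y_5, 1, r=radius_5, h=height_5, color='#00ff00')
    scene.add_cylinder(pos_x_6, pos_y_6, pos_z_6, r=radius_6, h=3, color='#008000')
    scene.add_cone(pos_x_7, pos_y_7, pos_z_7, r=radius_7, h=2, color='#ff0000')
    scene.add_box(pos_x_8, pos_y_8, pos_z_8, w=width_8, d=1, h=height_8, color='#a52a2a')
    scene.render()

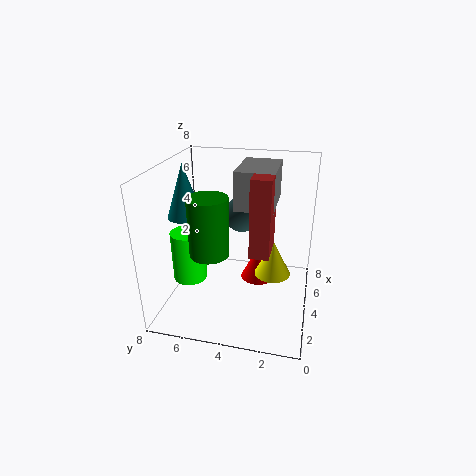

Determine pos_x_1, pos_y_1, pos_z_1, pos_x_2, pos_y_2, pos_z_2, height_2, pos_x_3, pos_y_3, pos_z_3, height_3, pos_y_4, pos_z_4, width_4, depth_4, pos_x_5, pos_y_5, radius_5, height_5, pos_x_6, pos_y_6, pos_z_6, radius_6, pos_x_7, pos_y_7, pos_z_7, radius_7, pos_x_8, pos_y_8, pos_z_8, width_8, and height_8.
pos_x_1 = 5; pos_y_1 = 4; pos_z_1 = 5; pos_x_2 = 4; pos_y_2 = 7; pos_z_2 = 5; height_2 = 3; pos_x_3 = 4; pos_y_3 = 2; pos_z_3 = 2; height_3 = 2; pos_y_4 = 2; pos_z_4 = 6; width_4 = 3; depth_4 = 2; pos_x_5 = 4; pos_y_5 = 7; radius_5 = 1; height_5 = 3; pos_x_6 = 2; pos_y_6 = 5; pos_z_6 = 4; radius_6 = 1; pos_x_7 = 5; pos_y_7 = 3; pos_z_7 = 1; radius_7 = 1; pos_x_8 = 2; pos_y_8 = 2; pos_z_8 = 4; width_8 = 2; height_8 = 4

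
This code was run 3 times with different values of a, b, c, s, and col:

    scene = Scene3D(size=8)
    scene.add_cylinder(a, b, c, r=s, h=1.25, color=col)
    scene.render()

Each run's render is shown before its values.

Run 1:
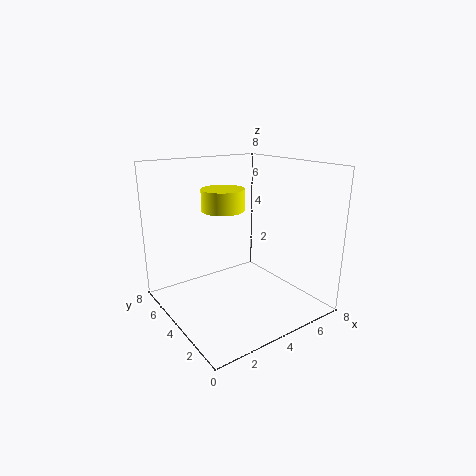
a = 4
b = 5.5
c = 5.25
s = 1.25
col = 'yellow'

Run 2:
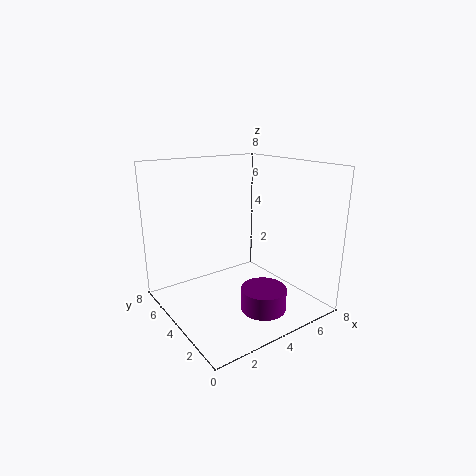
a = 4.5
b = 2.25
c = 0.25
s = 1.25
col = 'purple'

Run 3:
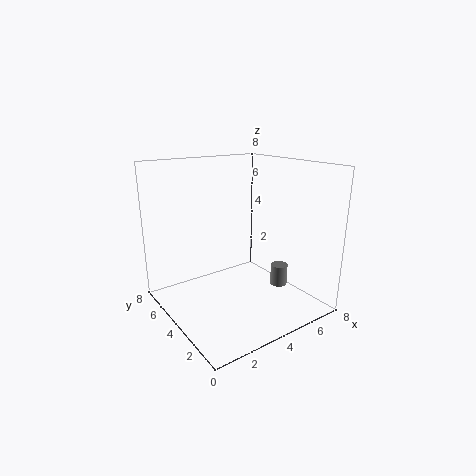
a = 6.5
b = 3.25
c = 0.75
s = 0.5
col = 'gray'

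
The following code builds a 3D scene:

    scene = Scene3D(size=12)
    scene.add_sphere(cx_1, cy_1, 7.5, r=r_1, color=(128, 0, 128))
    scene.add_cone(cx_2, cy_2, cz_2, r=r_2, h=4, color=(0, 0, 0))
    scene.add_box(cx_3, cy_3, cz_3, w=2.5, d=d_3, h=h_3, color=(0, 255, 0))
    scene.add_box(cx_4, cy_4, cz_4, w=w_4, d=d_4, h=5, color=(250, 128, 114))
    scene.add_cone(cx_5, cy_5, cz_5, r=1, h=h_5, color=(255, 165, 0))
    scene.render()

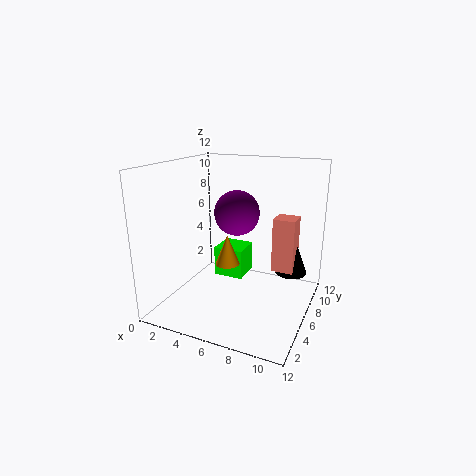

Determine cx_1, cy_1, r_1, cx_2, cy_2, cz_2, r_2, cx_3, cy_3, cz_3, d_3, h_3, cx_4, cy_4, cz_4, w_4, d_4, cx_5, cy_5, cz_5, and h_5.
cx_1 = 5, cy_1 = 8, r_1 = 2, cx_2 = 9.5, cy_2 = 10.5, cz_2 = 1.5, r_2 = 1.5, cx_3 = 4, cy_3 = 5.5, cz_3 = 2.5, d_3 = 2.5, h_3 = 2.5, cx_4 = 8, cy_4 = 9, cz_4 = 2, w_4 = 2, d_4 = 2, cx_5 = 5.5, cy_5 = 5, cz_5 = 4, h_5 = 2.5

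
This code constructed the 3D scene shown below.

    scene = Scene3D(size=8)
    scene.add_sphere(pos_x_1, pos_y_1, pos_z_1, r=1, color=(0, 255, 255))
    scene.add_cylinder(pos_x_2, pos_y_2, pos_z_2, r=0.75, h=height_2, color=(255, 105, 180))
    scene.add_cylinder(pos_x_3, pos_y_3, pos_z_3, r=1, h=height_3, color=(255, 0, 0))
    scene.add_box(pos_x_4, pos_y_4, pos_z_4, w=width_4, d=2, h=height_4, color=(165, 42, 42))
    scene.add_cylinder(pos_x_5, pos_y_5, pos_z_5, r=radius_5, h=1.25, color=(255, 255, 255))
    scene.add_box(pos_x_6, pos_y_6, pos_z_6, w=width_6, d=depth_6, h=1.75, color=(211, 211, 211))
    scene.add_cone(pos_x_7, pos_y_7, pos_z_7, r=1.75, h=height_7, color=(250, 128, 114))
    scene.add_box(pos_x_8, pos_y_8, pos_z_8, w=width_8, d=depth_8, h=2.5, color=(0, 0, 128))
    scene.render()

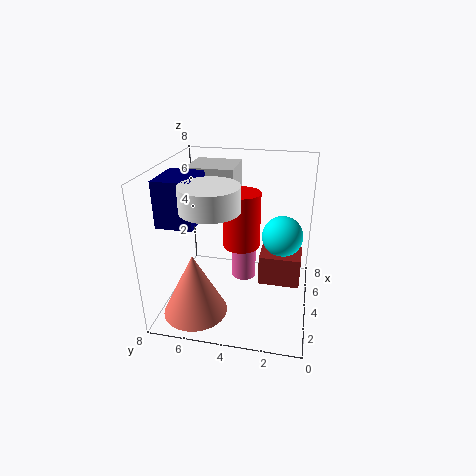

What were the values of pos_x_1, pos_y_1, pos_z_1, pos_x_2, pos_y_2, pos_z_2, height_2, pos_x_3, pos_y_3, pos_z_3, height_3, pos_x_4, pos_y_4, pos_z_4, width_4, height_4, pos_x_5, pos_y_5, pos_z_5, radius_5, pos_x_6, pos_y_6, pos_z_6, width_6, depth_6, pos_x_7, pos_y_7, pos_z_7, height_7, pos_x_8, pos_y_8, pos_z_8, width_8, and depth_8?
pos_x_1 = 2.75; pos_y_1 = 1.5; pos_z_1 = 5; pos_x_2 = 5.75; pos_y_2 = 4; pos_z_2 = 0.5; height_2 = 3; pos_x_3 = 3.75; pos_y_3 = 3.75; pos_z_3 = 3.75; height_3 = 3; pos_x_4 = 1.75; pos_y_4 = 0.5; pos_z_4 = 2.75; width_4 = 1.5; height_4 = 1.5; pos_x_5 = 2.25; pos_y_5 = 5; pos_z_5 = 6.25; radius_5 = 1.5; pos_x_6 = 5; pos_y_6 = 4.5; pos_z_6 = 5.75; width_6 = 2.5; depth_6 = 2.75; pos_x_7 = 2; pos_y_7 = 6; pos_z_7 = 0.25; height_7 = 3.5; pos_x_8 = 2.25; pos_y_8 = 6; pos_z_8 = 5; width_8 = 2.5; depth_8 = 2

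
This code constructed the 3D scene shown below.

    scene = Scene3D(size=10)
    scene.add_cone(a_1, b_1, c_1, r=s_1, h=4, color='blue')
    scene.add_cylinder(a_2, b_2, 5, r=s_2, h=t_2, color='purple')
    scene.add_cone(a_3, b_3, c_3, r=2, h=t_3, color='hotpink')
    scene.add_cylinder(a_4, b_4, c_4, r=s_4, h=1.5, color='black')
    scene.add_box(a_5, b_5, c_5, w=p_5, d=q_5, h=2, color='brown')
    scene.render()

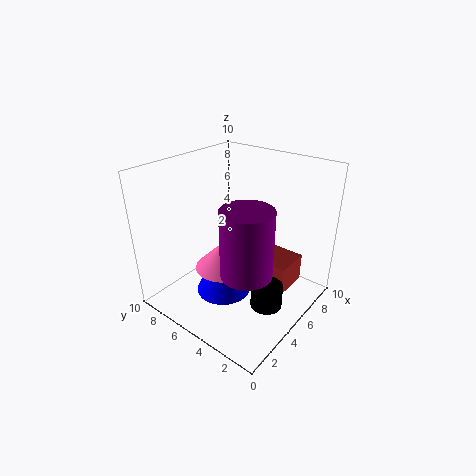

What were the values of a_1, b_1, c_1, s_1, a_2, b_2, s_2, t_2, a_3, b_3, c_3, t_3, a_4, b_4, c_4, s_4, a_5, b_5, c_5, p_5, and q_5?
a_1 = 4.5, b_1 = 6, c_1 = 0.5, s_1 = 2, a_2 = 2, b_2 = 2, s_2 = 1.5, t_2 = 4, a_3 = 4.5, b_3 = 6, c_3 = 2.5, t_3 = 2, a_4 = 3.5, b_4 = 1.5, c_4 = 2, s_4 = 1, a_5 = 5.5, b_5 = 1.5, c_5 = 1.5, p_5 = 2.5, q_5 = 3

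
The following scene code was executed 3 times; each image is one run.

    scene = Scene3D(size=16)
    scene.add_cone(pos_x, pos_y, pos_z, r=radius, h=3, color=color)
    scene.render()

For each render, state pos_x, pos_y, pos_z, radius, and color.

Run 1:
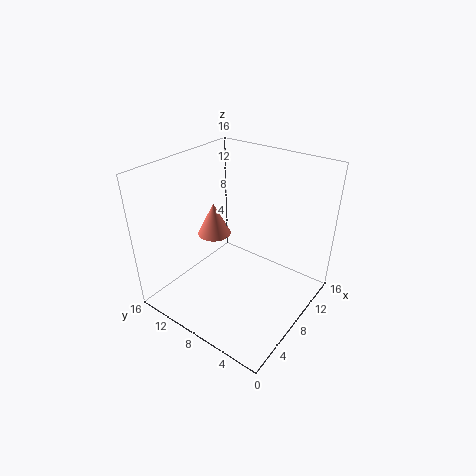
pos_x = 3
pos_y = 7
pos_z = 11.5
radius = 1.5
color = 'salmon'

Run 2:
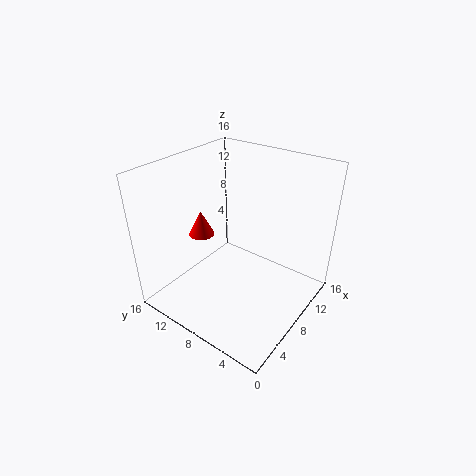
pos_x = 7.5
pos_y = 13
pos_z = 7
radius = 1.5
color = 'red'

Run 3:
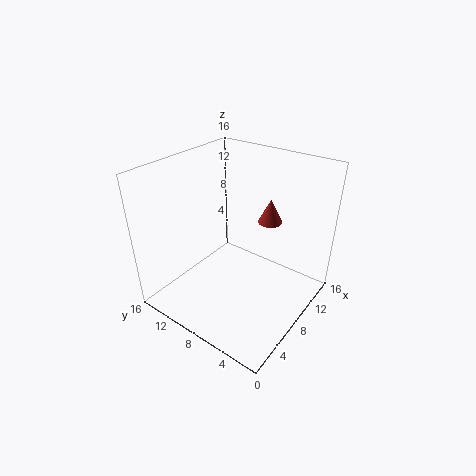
pos_x = 14
pos_y = 7.5
pos_z = 7.5
radius = 1.5
color = 'brown'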